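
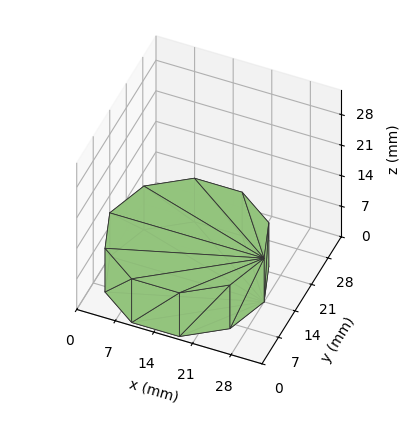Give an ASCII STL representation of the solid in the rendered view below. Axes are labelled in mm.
Reading the render: the shape is a regular 10-sided prism (a cylinder approximated with 10 flat sides), circumscribed radius ≈ 14 mm, height ≈ 10 mm (dimensions read to the nearest mm from the axis ticks). For the STL, each face is triangulated and given an outward normal.

solid part
  facet normal 0.0000 0.0000 -1.0000
    outer loop
      vertex 18.33 27.31 0.00
      vertex 25.33 22.23 0.00
      vertex 28.00 14.00 0.00
    endloop
  endfacet
  facet normal 0.0000 0.0000 -1.0000
    outer loop
      vertex 9.67 27.31 0.00
      vertex 18.33 27.31 0.00
      vertex 28.00 14.00 0.00
    endloop
  endfacet
  facet normal 0.0000 0.0000 -1.0000
    outer loop
      vertex 2.67 22.23 0.00
      vertex 9.67 27.31 0.00
      vertex 28.00 14.00 0.00
    endloop
  endfacet
  facet normal 0.0000 0.0000 -1.0000
    outer loop
      vertex 0.00 14.00 0.00
      vertex 2.67 22.23 0.00
      vertex 28.00 14.00 0.00
    endloop
  endfacet
  facet normal 0.0000 0.0000 -1.0000
    outer loop
      vertex 2.67 5.77 0.00
      vertex 0.00 14.00 0.00
      vertex 28.00 14.00 0.00
    endloop
  endfacet
  facet normal 0.0000 0.0000 -1.0000
    outer loop
      vertex 9.67 0.69 0.00
      vertex 2.67 5.77 0.00
      vertex 28.00 14.00 0.00
    endloop
  endfacet
  facet normal 0.0000 0.0000 -1.0000
    outer loop
      vertex 18.33 0.69 0.00
      vertex 9.67 0.69 0.00
      vertex 28.00 14.00 0.00
    endloop
  endfacet
  facet normal 0.0000 0.0000 -1.0000
    outer loop
      vertex 25.33 5.77 0.00
      vertex 18.33 0.69 0.00
      vertex 28.00 14.00 0.00
    endloop
  endfacet
  facet normal 0.0000 0.0000 1.0000
    outer loop
      vertex 28.00 14.00 10.00
      vertex 25.33 22.23 10.00
      vertex 18.33 27.31 10.00
    endloop
  endfacet
  facet normal 0.0000 0.0000 1.0000
    outer loop
      vertex 28.00 14.00 10.00
      vertex 18.33 27.31 10.00
      vertex 9.67 27.31 10.00
    endloop
  endfacet
  facet normal 0.0000 0.0000 1.0000
    outer loop
      vertex 28.00 14.00 10.00
      vertex 9.67 27.31 10.00
      vertex 2.67 22.23 10.00
    endloop
  endfacet
  facet normal 0.0000 0.0000 1.0000
    outer loop
      vertex 28.00 14.00 10.00
      vertex 2.67 22.23 10.00
      vertex 0.00 14.00 10.00
    endloop
  endfacet
  facet normal 0.0000 0.0000 1.0000
    outer loop
      vertex 28.00 14.00 10.00
      vertex 0.00 14.00 10.00
      vertex 2.67 5.77 10.00
    endloop
  endfacet
  facet normal 0.0000 0.0000 1.0000
    outer loop
      vertex 28.00 14.00 10.00
      vertex 2.67 5.77 10.00
      vertex 9.67 0.69 10.00
    endloop
  endfacet
  facet normal 0.0000 0.0000 1.0000
    outer loop
      vertex 28.00 14.00 10.00
      vertex 9.67 0.69 10.00
      vertex 18.33 0.69 10.00
    endloop
  endfacet
  facet normal 0.0000 0.0000 1.0000
    outer loop
      vertex 28.00 14.00 10.00
      vertex 18.33 0.69 10.00
      vertex 25.33 5.77 10.00
    endloop
  endfacet
  facet normal 0.9512 0.3086 0.0000
    outer loop
      vertex 28.00 14.00 0.00
      vertex 25.33 22.23 0.00
      vertex 25.33 22.23 10.00
    endloop
  endfacet
  facet normal 0.9512 0.3086 0.0000
    outer loop
      vertex 28.00 14.00 0.00
      vertex 25.33 22.23 10.00
      vertex 28.00 14.00 10.00
    endloop
  endfacet
  facet normal 0.5873 0.8093 0.0000
    outer loop
      vertex 25.33 22.23 0.00
      vertex 18.33 27.31 0.00
      vertex 18.33 27.31 10.00
    endloop
  endfacet
  facet normal 0.5873 0.8093 0.0000
    outer loop
      vertex 25.33 22.23 0.00
      vertex 18.33 27.31 10.00
      vertex 25.33 22.23 10.00
    endloop
  endfacet
  facet normal 0.0000 1.0000 0.0000
    outer loop
      vertex 18.33 27.31 0.00
      vertex 9.67 27.31 0.00
      vertex 9.67 27.31 10.00
    endloop
  endfacet
  facet normal 0.0000 1.0000 0.0000
    outer loop
      vertex 18.33 27.31 0.00
      vertex 9.67 27.31 10.00
      vertex 18.33 27.31 10.00
    endloop
  endfacet
  facet normal -0.5873 0.8093 0.0000
    outer loop
      vertex 9.67 27.31 0.00
      vertex 2.67 22.23 0.00
      vertex 2.67 22.23 10.00
    endloop
  endfacet
  facet normal -0.5873 0.8093 0.0000
    outer loop
      vertex 9.67 27.31 0.00
      vertex 2.67 22.23 10.00
      vertex 9.67 27.31 10.00
    endloop
  endfacet
  facet normal -0.9512 0.3086 0.0000
    outer loop
      vertex 2.67 22.23 0.00
      vertex 0.00 14.00 0.00
      vertex 0.00 14.00 10.00
    endloop
  endfacet
  facet normal -0.9512 0.3086 0.0000
    outer loop
      vertex 2.67 22.23 0.00
      vertex 0.00 14.00 10.00
      vertex 2.67 22.23 10.00
    endloop
  endfacet
  facet normal -0.9512 -0.3086 0.0000
    outer loop
      vertex 0.00 14.00 0.00
      vertex 2.67 5.77 0.00
      vertex 2.67 5.77 10.00
    endloop
  endfacet
  facet normal -0.9512 -0.3086 0.0000
    outer loop
      vertex 0.00 14.00 0.00
      vertex 2.67 5.77 10.00
      vertex 0.00 14.00 10.00
    endloop
  endfacet
  facet normal -0.5873 -0.8093 0.0000
    outer loop
      vertex 2.67 5.77 0.00
      vertex 9.67 0.69 0.00
      vertex 9.67 0.69 10.00
    endloop
  endfacet
  facet normal -0.5873 -0.8093 0.0000
    outer loop
      vertex 2.67 5.77 0.00
      vertex 9.67 0.69 10.00
      vertex 2.67 5.77 10.00
    endloop
  endfacet
  facet normal 0.0000 -1.0000 0.0000
    outer loop
      vertex 9.67 0.69 0.00
      vertex 18.33 0.69 0.00
      vertex 18.33 0.69 10.00
    endloop
  endfacet
  facet normal 0.0000 -1.0000 0.0000
    outer loop
      vertex 9.67 0.69 0.00
      vertex 18.33 0.69 10.00
      vertex 9.67 0.69 10.00
    endloop
  endfacet
  facet normal 0.5873 -0.8093 0.0000
    outer loop
      vertex 18.33 0.69 0.00
      vertex 25.33 5.77 0.00
      vertex 25.33 5.77 10.00
    endloop
  endfacet
  facet normal 0.5873 -0.8093 0.0000
    outer loop
      vertex 18.33 0.69 0.00
      vertex 25.33 5.77 10.00
      vertex 18.33 0.69 10.00
    endloop
  endfacet
  facet normal 0.9512 -0.3086 0.0000
    outer loop
      vertex 25.33 5.77 0.00
      vertex 28.00 14.00 0.00
      vertex 28.00 14.00 10.00
    endloop
  endfacet
  facet normal 0.9512 -0.3086 0.0000
    outer loop
      vertex 25.33 5.77 0.00
      vertex 28.00 14.00 10.00
      vertex 25.33 5.77 10.00
    endloop
  endfacet
endsolid part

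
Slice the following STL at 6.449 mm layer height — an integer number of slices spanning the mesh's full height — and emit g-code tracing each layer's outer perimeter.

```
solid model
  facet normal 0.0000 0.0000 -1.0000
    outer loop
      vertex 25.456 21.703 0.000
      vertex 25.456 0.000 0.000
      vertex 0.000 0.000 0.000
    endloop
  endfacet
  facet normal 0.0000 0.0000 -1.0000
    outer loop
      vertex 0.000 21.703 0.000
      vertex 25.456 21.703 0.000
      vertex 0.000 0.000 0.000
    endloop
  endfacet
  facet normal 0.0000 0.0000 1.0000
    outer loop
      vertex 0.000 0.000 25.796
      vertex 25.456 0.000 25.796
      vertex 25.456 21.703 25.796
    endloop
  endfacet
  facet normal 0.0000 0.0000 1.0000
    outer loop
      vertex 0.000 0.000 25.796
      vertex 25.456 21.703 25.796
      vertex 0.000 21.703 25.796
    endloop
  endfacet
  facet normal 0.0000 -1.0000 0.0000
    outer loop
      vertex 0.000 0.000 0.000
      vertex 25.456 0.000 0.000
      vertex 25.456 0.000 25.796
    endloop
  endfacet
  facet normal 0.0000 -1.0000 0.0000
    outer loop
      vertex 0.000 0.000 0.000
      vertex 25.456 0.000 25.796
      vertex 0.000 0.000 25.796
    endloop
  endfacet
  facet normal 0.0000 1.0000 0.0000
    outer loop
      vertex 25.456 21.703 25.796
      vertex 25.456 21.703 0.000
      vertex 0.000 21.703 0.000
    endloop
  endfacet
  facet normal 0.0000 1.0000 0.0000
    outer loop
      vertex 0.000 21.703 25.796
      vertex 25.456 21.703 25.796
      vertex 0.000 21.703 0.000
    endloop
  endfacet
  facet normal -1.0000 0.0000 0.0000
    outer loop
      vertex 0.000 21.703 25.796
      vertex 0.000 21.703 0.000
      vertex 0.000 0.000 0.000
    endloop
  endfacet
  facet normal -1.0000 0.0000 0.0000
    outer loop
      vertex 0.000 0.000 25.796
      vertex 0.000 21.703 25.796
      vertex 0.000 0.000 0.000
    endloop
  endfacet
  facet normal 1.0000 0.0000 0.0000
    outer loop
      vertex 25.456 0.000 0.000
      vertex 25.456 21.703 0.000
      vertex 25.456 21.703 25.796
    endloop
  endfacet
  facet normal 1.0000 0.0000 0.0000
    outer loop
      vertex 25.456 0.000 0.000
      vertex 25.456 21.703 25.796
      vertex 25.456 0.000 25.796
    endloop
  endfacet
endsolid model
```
; perimeter-only toolpath
G21 ; units = mm
G90 ; absolute positioning
G28 ; home
; layer 1
G0 Z6.449
G0 X0.000 Y0.000
G1 X25.456 Y0.000
G1 X25.456 Y21.703
G1 X0.000 Y21.703
G1 X0.000 Y0.000
; layer 2
G0 Z12.898
G0 X0.000 Y0.000
G1 X25.456 Y0.000
G1 X25.456 Y21.703
G1 X0.000 Y21.703
G1 X0.000 Y0.000
; layer 3
G0 Z19.347
G0 X0.000 Y0.000
G1 X25.456 Y0.000
G1 X25.456 Y21.703
G1 X0.000 Y21.703
G1 X0.000 Y0.000
; layer 4
G0 Z25.796
G0 X0.000 Y0.000
G1 X25.456 Y0.000
G1 X25.456 Y21.703
G1 X0.000 Y21.703
G1 X0.000 Y0.000
M2 ; end

The solid is a rectangular box, roughly 25.5 × 21.7 mm footprint and 25.8 mm tall. Slicing at Δz = 6.449 mm — 4 equal slices spanning the solid's height, so layer i sits at z = i·h/4 — gives 4 non-empty perimeters. Each is a 4-segment closed polygon; G0 lifts to the layer z and rapids to the start vertex, then G1 traces the edges.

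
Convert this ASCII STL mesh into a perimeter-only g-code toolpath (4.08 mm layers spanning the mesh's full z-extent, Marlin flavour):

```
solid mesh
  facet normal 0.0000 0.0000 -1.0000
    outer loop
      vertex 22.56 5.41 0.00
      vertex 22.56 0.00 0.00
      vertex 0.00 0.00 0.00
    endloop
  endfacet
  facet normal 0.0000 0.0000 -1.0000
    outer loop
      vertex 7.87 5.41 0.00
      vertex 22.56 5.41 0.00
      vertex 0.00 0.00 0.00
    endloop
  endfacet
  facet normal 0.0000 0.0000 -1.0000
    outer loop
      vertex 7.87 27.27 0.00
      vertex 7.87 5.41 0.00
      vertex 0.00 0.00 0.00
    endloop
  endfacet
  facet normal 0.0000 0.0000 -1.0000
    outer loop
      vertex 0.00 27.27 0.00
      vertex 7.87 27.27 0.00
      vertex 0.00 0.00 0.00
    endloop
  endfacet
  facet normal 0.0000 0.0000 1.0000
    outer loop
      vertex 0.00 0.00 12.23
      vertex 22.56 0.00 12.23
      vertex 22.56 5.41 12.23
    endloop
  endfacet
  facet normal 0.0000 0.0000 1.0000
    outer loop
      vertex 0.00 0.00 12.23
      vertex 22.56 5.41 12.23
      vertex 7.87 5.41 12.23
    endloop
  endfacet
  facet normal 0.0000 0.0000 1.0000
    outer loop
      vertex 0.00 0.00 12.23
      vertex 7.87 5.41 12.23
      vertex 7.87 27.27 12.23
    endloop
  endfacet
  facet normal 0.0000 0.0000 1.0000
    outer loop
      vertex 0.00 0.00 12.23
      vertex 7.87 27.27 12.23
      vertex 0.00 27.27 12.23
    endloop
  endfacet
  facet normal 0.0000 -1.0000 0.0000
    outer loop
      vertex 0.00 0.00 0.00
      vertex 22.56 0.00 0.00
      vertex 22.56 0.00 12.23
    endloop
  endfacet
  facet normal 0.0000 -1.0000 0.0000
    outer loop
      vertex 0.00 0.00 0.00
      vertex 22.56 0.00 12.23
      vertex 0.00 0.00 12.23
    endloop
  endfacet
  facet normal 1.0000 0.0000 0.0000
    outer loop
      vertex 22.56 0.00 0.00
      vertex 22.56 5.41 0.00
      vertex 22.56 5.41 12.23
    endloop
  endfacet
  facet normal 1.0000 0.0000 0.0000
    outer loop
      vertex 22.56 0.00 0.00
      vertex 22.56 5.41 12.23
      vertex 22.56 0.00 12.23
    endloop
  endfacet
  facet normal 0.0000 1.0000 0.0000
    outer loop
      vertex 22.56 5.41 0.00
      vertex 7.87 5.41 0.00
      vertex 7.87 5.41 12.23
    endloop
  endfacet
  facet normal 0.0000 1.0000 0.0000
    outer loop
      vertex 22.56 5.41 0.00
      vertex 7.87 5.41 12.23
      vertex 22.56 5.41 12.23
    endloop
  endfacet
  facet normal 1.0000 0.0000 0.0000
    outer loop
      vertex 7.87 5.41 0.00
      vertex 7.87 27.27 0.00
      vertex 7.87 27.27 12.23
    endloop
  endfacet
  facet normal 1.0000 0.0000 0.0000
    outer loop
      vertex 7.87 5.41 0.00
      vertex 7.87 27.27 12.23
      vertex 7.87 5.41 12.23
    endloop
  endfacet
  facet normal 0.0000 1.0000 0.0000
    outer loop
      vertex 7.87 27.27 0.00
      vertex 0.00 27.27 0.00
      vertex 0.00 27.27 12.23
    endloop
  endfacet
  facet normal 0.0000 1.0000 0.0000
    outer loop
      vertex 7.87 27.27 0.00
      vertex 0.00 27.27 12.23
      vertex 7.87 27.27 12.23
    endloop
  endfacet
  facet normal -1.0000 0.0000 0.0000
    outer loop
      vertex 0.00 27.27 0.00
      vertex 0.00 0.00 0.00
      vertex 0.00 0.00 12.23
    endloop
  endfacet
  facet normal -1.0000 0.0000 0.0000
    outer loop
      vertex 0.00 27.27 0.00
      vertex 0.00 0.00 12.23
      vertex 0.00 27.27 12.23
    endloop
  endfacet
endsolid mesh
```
; perimeter-only toolpath
G21 ; units = mm
G90 ; absolute positioning
G28 ; home
; layer 1
G0 Z4.08
G0 X0.00 Y0.00
G1 X22.56 Y0.00
G1 X22.56 Y5.41
G1 X7.87 Y5.41
G1 X7.87 Y27.27
G1 X0.00 Y27.27
G1 X0.00 Y0.00
; layer 2
G0 Z8.15
G0 X0.00 Y0.00
G1 X22.56 Y0.00
G1 X22.56 Y5.41
G1 X7.87 Y5.41
G1 X7.87 Y27.27
G1 X0.00 Y27.27
G1 X0.00 Y0.00
; layer 3
G0 Z12.23
G0 X0.00 Y0.00
G1 X22.56 Y0.00
G1 X22.56 Y5.41
G1 X7.87 Y5.41
G1 X7.87 Y27.27
G1 X0.00 Y27.27
G1 X0.00 Y0.00
M2 ; end

The solid is an L-shaped prism: outer 22.6 × 27.3 mm, arm thicknesses ≈ 5.41 mm (horizontal) and 7.87 mm (vertical), extruded 12.2 mm in z. Slicing at Δz = 4.08 mm — 3 equal slices spanning the solid's height, so layer i sits at z = i·h/3 — gives 3 non-empty perimeters. Each is a 6-segment closed polygon; G0 lifts to the layer z and rapids to the start vertex, then G1 traces the edges.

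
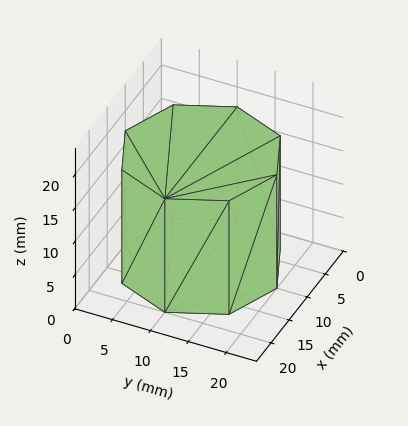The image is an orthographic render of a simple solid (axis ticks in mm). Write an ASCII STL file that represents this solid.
Reading the render: the shape is a regular 8-sided prism (a cylinder approximated with 8 flat sides), circumscribed radius ≈ 10 mm, height ≈ 17 mm (dimensions read to the nearest mm from the axis ticks). For the STL, each face is triangulated and given an outward normal.

solid part
  facet normal 0.0000 0.0000 -1.0000
    outer loop
      vertex 10.000 20.000 0.000
      vertex 17.071 17.071 0.000
      vertex 20.000 10.000 0.000
    endloop
  endfacet
  facet normal 0.0000 0.0000 -1.0000
    outer loop
      vertex 2.929 17.071 0.000
      vertex 10.000 20.000 0.000
      vertex 20.000 10.000 0.000
    endloop
  endfacet
  facet normal 0.0000 0.0000 -1.0000
    outer loop
      vertex 0.000 10.000 0.000
      vertex 2.929 17.071 0.000
      vertex 20.000 10.000 0.000
    endloop
  endfacet
  facet normal 0.0000 0.0000 -1.0000
    outer loop
      vertex 2.929 2.929 0.000
      vertex 0.000 10.000 0.000
      vertex 20.000 10.000 0.000
    endloop
  endfacet
  facet normal 0.0000 0.0000 -1.0000
    outer loop
      vertex 10.000 0.000 0.000
      vertex 2.929 2.929 0.000
      vertex 20.000 10.000 0.000
    endloop
  endfacet
  facet normal 0.0000 0.0000 -1.0000
    outer loop
      vertex 17.071 2.929 0.000
      vertex 10.000 0.000 0.000
      vertex 20.000 10.000 0.000
    endloop
  endfacet
  facet normal 0.0000 0.0000 1.0000
    outer loop
      vertex 20.000 10.000 17.000
      vertex 17.071 17.071 17.000
      vertex 10.000 20.000 17.000
    endloop
  endfacet
  facet normal 0.0000 0.0000 1.0000
    outer loop
      vertex 20.000 10.000 17.000
      vertex 10.000 20.000 17.000
      vertex 2.929 17.071 17.000
    endloop
  endfacet
  facet normal 0.0000 0.0000 1.0000
    outer loop
      vertex 20.000 10.000 17.000
      vertex 2.929 17.071 17.000
      vertex 0.000 10.000 17.000
    endloop
  endfacet
  facet normal 0.0000 0.0000 1.0000
    outer loop
      vertex 20.000 10.000 17.000
      vertex 0.000 10.000 17.000
      vertex 2.929 2.929 17.000
    endloop
  endfacet
  facet normal 0.0000 0.0000 1.0000
    outer loop
      vertex 20.000 10.000 17.000
      vertex 2.929 2.929 17.000
      vertex 10.000 0.000 17.000
    endloop
  endfacet
  facet normal 0.0000 0.0000 1.0000
    outer loop
      vertex 20.000 10.000 17.000
      vertex 10.000 0.000 17.000
      vertex 17.071 2.929 17.000
    endloop
  endfacet
  facet normal 0.9239 0.3827 0.0000
    outer loop
      vertex 20.000 10.000 0.000
      vertex 17.071 17.071 0.000
      vertex 17.071 17.071 17.000
    endloop
  endfacet
  facet normal 0.9239 0.3827 0.0000
    outer loop
      vertex 20.000 10.000 0.000
      vertex 17.071 17.071 17.000
      vertex 20.000 10.000 17.000
    endloop
  endfacet
  facet normal 0.3827 0.9239 0.0000
    outer loop
      vertex 17.071 17.071 0.000
      vertex 10.000 20.000 0.000
      vertex 10.000 20.000 17.000
    endloop
  endfacet
  facet normal 0.3827 0.9239 0.0000
    outer loop
      vertex 17.071 17.071 0.000
      vertex 10.000 20.000 17.000
      vertex 17.071 17.071 17.000
    endloop
  endfacet
  facet normal -0.3827 0.9239 0.0000
    outer loop
      vertex 10.000 20.000 0.000
      vertex 2.929 17.071 0.000
      vertex 2.929 17.071 17.000
    endloop
  endfacet
  facet normal -0.3827 0.9239 0.0000
    outer loop
      vertex 10.000 20.000 0.000
      vertex 2.929 17.071 17.000
      vertex 10.000 20.000 17.000
    endloop
  endfacet
  facet normal -0.9239 0.3827 0.0000
    outer loop
      vertex 2.929 17.071 0.000
      vertex 0.000 10.000 0.000
      vertex 0.000 10.000 17.000
    endloop
  endfacet
  facet normal -0.9239 0.3827 0.0000
    outer loop
      vertex 2.929 17.071 0.000
      vertex 0.000 10.000 17.000
      vertex 2.929 17.071 17.000
    endloop
  endfacet
  facet normal -0.9239 -0.3827 0.0000
    outer loop
      vertex 0.000 10.000 0.000
      vertex 2.929 2.929 0.000
      vertex 2.929 2.929 17.000
    endloop
  endfacet
  facet normal -0.9239 -0.3827 0.0000
    outer loop
      vertex 0.000 10.000 0.000
      vertex 2.929 2.929 17.000
      vertex 0.000 10.000 17.000
    endloop
  endfacet
  facet normal -0.3827 -0.9239 0.0000
    outer loop
      vertex 2.929 2.929 0.000
      vertex 10.000 0.000 0.000
      vertex 10.000 0.000 17.000
    endloop
  endfacet
  facet normal -0.3827 -0.9239 0.0000
    outer loop
      vertex 2.929 2.929 0.000
      vertex 10.000 0.000 17.000
      vertex 2.929 2.929 17.000
    endloop
  endfacet
  facet normal 0.3827 -0.9239 0.0000
    outer loop
      vertex 10.000 0.000 0.000
      vertex 17.071 2.929 0.000
      vertex 17.071 2.929 17.000
    endloop
  endfacet
  facet normal 0.3827 -0.9239 0.0000
    outer loop
      vertex 10.000 0.000 0.000
      vertex 17.071 2.929 17.000
      vertex 10.000 0.000 17.000
    endloop
  endfacet
  facet normal 0.9239 -0.3827 0.0000
    outer loop
      vertex 17.071 2.929 0.000
      vertex 20.000 10.000 0.000
      vertex 20.000 10.000 17.000
    endloop
  endfacet
  facet normal 0.9239 -0.3827 0.0000
    outer loop
      vertex 17.071 2.929 0.000
      vertex 20.000 10.000 17.000
      vertex 17.071 2.929 17.000
    endloop
  endfacet
endsolid part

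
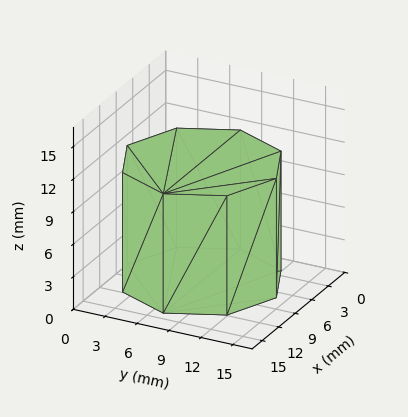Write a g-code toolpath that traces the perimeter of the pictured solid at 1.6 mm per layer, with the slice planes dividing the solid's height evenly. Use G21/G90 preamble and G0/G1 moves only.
Reading the render: the shape is a regular 8-sided prism (a cylinder approximated with 8 flat sides), circumscribed radius ≈ 7 mm, height ≈ 11 mm (dimensions read to the nearest mm from the axis ticks). For the g-code, the solid's height is divided into equal slices at the stated Δz and each level perimeter traced with G1 moves after a G0 lift.

; perimeter-only toolpath
G21 ; units = mm
G90 ; absolute positioning
G28 ; home
; layer 1
G0 Z1.6
G0 X14.0 Y7.0
G1 X11.9 Y11.9
G1 X7.0 Y14.0
G1 X2.1 Y11.9
G1 X0.0 Y7.0
G1 X2.1 Y2.1
G1 X7.0 Y0.0
G1 X11.9 Y2.1
G1 X14.0 Y7.0
; layer 2
G0 Z3.1
G0 X14.0 Y7.0
G1 X11.9 Y11.9
G1 X7.0 Y14.0
G1 X2.1 Y11.9
G1 X0.0 Y7.0
G1 X2.1 Y2.1
G1 X7.0 Y0.0
G1 X11.9 Y2.1
G1 X14.0 Y7.0
; layer 3
G0 Z4.7
G0 X14.0 Y7.0
G1 X11.9 Y11.9
G1 X7.0 Y14.0
G1 X2.1 Y11.9
G1 X0.0 Y7.0
G1 X2.1 Y2.1
G1 X7.0 Y0.0
G1 X11.9 Y2.1
G1 X14.0 Y7.0
; layer 4
G0 Z6.3
G0 X14.0 Y7.0
G1 X11.9 Y11.9
G1 X7.0 Y14.0
G1 X2.1 Y11.9
G1 X0.0 Y7.0
G1 X2.1 Y2.1
G1 X7.0 Y0.0
G1 X11.9 Y2.1
G1 X14.0 Y7.0
; layer 5
G0 Z7.9
G0 X14.0 Y7.0
G1 X11.9 Y11.9
G1 X7.0 Y14.0
G1 X2.1 Y11.9
G1 X0.0 Y7.0
G1 X2.1 Y2.1
G1 X7.0 Y0.0
G1 X11.9 Y2.1
G1 X14.0 Y7.0
; layer 6
G0 Z9.4
G0 X14.0 Y7.0
G1 X11.9 Y11.9
G1 X7.0 Y14.0
G1 X2.1 Y11.9
G1 X0.0 Y7.0
G1 X2.1 Y2.1
G1 X7.0 Y0.0
G1 X11.9 Y2.1
G1 X14.0 Y7.0
; layer 7
G0 Z11.0
G0 X14.0 Y7.0
G1 X11.9 Y11.9
G1 X7.0 Y14.0
G1 X2.1 Y11.9
G1 X0.0 Y7.0
G1 X2.1 Y2.1
G1 X7.0 Y0.0
G1 X11.9 Y2.1
G1 X14.0 Y7.0
M2 ; end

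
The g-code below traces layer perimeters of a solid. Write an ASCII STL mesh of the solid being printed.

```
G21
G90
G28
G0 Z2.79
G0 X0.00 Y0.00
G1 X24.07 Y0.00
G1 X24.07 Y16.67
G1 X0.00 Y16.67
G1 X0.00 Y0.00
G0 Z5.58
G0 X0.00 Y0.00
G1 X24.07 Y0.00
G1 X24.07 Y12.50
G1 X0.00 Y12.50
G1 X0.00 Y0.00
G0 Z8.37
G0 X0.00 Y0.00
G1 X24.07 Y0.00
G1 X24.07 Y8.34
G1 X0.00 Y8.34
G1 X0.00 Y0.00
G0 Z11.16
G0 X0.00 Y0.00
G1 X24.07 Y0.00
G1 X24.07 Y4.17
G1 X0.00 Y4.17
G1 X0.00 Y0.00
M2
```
solid part
  facet normal 0.0000 0.0000 -1.0000
    outer loop
      vertex 24.07 20.84 0.00
      vertex 24.07 0.00 0.00
      vertex 0.00 0.00 0.00
    endloop
  endfacet
  facet normal 0.0000 0.0000 -1.0000
    outer loop
      vertex 0.00 20.84 0.00
      vertex 24.07 20.84 0.00
      vertex 0.00 0.00 0.00
    endloop
  endfacet
  facet normal 0.0000 -1.0000 0.0000
    outer loop
      vertex 0.00 0.00 0.00
      vertex 24.07 0.00 0.00
      vertex 24.07 0.00 13.95
    endloop
  endfacet
  facet normal 0.0000 -1.0000 0.0000
    outer loop
      vertex 0.00 0.00 0.00
      vertex 24.07 0.00 13.95
      vertex 0.00 0.00 13.95
    endloop
  endfacet
  facet normal 0.0000 0.5563 0.8310
    outer loop
      vertex 0.00 0.00 13.95
      vertex 24.07 0.00 13.95
      vertex 24.07 20.84 0.00
    endloop
  endfacet
  facet normal 0.0000 0.5563 0.8310
    outer loop
      vertex 0.00 0.00 13.95
      vertex 24.07 20.84 0.00
      vertex 0.00 20.84 0.00
    endloop
  endfacet
  facet normal -1.0000 0.0000 0.0000
    outer loop
      vertex 0.00 0.00 13.95
      vertex 0.00 20.84 0.00
      vertex 0.00 0.00 0.00
    endloop
  endfacet
  facet normal 1.0000 0.0000 0.0000
    outer loop
      vertex 24.07 0.00 0.00
      vertex 24.07 20.84 0.00
      vertex 24.07 0.00 13.95
    endloop
  endfacet
endsolid part

The G0 Z moves step by Δz≈2.79 mm. The G1 loops shrink linearly with z, so the solid tapers from its base footprint up to z≈13.9. Closing with a flat bottom cap and the tapered top and triangulating gives 8 facets — a wedge (ramp): 24.1 × 20.8 mm base, rising to 13.9 mm along the y=0 edge and sloping linearly to z=0 at y=20.8.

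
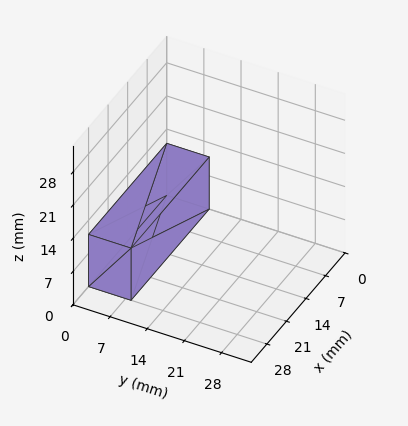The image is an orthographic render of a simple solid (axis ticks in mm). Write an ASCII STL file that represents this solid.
Reading the render: the shape is a rectangular box, roughly 28 × 8 mm footprint and 11 mm tall (dimensions read to the nearest mm from the axis ticks). For the STL, each face is triangulated and given an outward normal.

solid part
  facet normal 0.0000 0.0000 -1.0000
    outer loop
      vertex 28.00 8.00 0.00
      vertex 28.00 0.00 0.00
      vertex 0.00 0.00 0.00
    endloop
  endfacet
  facet normal 0.0000 0.0000 -1.0000
    outer loop
      vertex 0.00 8.00 0.00
      vertex 28.00 8.00 0.00
      vertex 0.00 0.00 0.00
    endloop
  endfacet
  facet normal 0.0000 0.0000 1.0000
    outer loop
      vertex 0.00 0.00 11.00
      vertex 28.00 0.00 11.00
      vertex 28.00 8.00 11.00
    endloop
  endfacet
  facet normal 0.0000 0.0000 1.0000
    outer loop
      vertex 0.00 0.00 11.00
      vertex 28.00 8.00 11.00
      vertex 0.00 8.00 11.00
    endloop
  endfacet
  facet normal 0.0000 -1.0000 0.0000
    outer loop
      vertex 0.00 0.00 0.00
      vertex 28.00 0.00 0.00
      vertex 28.00 0.00 11.00
    endloop
  endfacet
  facet normal 0.0000 -1.0000 0.0000
    outer loop
      vertex 0.00 0.00 0.00
      vertex 28.00 0.00 11.00
      vertex 0.00 0.00 11.00
    endloop
  endfacet
  facet normal 0.0000 1.0000 0.0000
    outer loop
      vertex 28.00 8.00 11.00
      vertex 28.00 8.00 0.00
      vertex 0.00 8.00 0.00
    endloop
  endfacet
  facet normal 0.0000 1.0000 0.0000
    outer loop
      vertex 0.00 8.00 11.00
      vertex 28.00 8.00 11.00
      vertex 0.00 8.00 0.00
    endloop
  endfacet
  facet normal -1.0000 0.0000 0.0000
    outer loop
      vertex 0.00 8.00 11.00
      vertex 0.00 8.00 0.00
      vertex 0.00 0.00 0.00
    endloop
  endfacet
  facet normal -1.0000 0.0000 0.0000
    outer loop
      vertex 0.00 0.00 11.00
      vertex 0.00 8.00 11.00
      vertex 0.00 0.00 0.00
    endloop
  endfacet
  facet normal 1.0000 0.0000 0.0000
    outer loop
      vertex 28.00 0.00 0.00
      vertex 28.00 8.00 0.00
      vertex 28.00 8.00 11.00
    endloop
  endfacet
  facet normal 1.0000 0.0000 0.0000
    outer loop
      vertex 28.00 0.00 0.00
      vertex 28.00 8.00 11.00
      vertex 28.00 0.00 11.00
    endloop
  endfacet
endsolid part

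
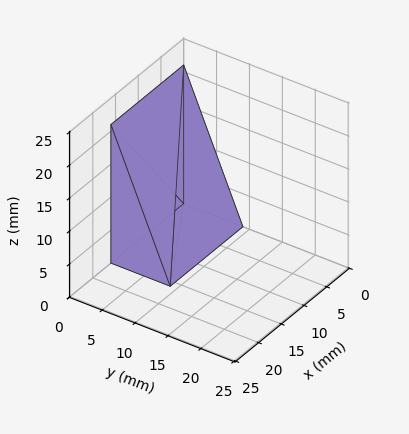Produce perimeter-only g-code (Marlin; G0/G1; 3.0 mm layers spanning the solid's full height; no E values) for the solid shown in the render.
Reading the render: the shape is a wedge (ramp): 16 × 9 mm base, rising to 21 mm along the y=0 edge and sloping linearly to z=0 at y=9 (dimensions read to the nearest mm from the axis ticks). For the g-code, the solid's height is divided into equal slices at the stated Δz and each level perimeter traced with G1 moves after a G0 lift.

; perimeter-only toolpath
G21 ; units = mm
G90 ; absolute positioning
G28 ; home
; layer 1
G0 Z3.0
G0 X0.0 Y0.0
G1 X16.0 Y0.0
G1 X16.0 Y7.7
G1 X0.0 Y7.7
G1 X0.0 Y0.0
; layer 2
G0 Z6.0
G0 X0.0 Y0.0
G1 X16.0 Y0.0
G1 X16.0 Y6.4
G1 X0.0 Y6.4
G1 X0.0 Y0.0
; layer 3
G0 Z9.0
G0 X0.0 Y0.0
G1 X16.0 Y0.0
G1 X16.0 Y5.1
G1 X0.0 Y5.1
G1 X0.0 Y0.0
; layer 4
G0 Z12.0
G0 X0.0 Y0.0
G1 X16.0 Y0.0
G1 X16.0 Y3.9
G1 X0.0 Y3.9
G1 X0.0 Y0.0
; layer 5
G0 Z15.0
G0 X0.0 Y0.0
G1 X16.0 Y0.0
G1 X16.0 Y2.6
G1 X0.0 Y2.6
G1 X0.0 Y0.0
; layer 6
G0 Z18.0
G0 X0.0 Y0.0
G1 X16.0 Y0.0
G1 X16.0 Y1.3
G1 X0.0 Y1.3
G1 X0.0 Y0.0
M2 ; end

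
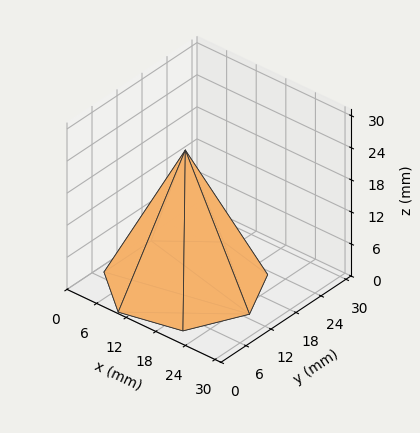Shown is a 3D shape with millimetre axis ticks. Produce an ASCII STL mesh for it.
Reading the render: the shape is a regular 7-sided pyramid, base circumscribed radius ≈ 13 mm, apex at z ≈ 25 mm (dimensions read to the nearest mm from the axis ticks). For the STL, each face is triangulated and given an outward normal.

solid part
  facet normal 0.0000 0.0000 -1.0000
    outer loop
      vertex 10.107 25.674 0.000
      vertex 21.105 23.164 0.000
      vertex 26.000 13.000 0.000
    endloop
  endfacet
  facet normal 0.0000 0.0000 -1.0000
    outer loop
      vertex 1.287 18.640 0.000
      vertex 10.107 25.674 0.000
      vertex 26.000 13.000 0.000
    endloop
  endfacet
  facet normal 0.0000 0.0000 -1.0000
    outer loop
      vertex 1.287 7.360 0.000
      vertex 1.287 18.640 0.000
      vertex 26.000 13.000 0.000
    endloop
  endfacet
  facet normal 0.0000 0.0000 -1.0000
    outer loop
      vertex 10.107 0.326 0.000
      vertex 1.287 7.360 0.000
      vertex 26.000 13.000 0.000
    endloop
  endfacet
  facet normal 0.0000 0.0000 -1.0000
    outer loop
      vertex 21.105 2.836 0.000
      vertex 10.107 0.326 0.000
      vertex 26.000 13.000 0.000
    endloop
  endfacet
  facet normal 0.8159 0.3929 0.4242
    outer loop
      vertex 26.000 13.000 0.000
      vertex 21.105 23.164 0.000
      vertex 13.000 13.000 25.000
    endloop
  endfacet
  facet normal 0.2015 0.8828 0.4243
    outer loop
      vertex 21.105 23.164 0.000
      vertex 10.107 25.674 0.000
      vertex 13.000 13.000 25.000
    endloop
  endfacet
  facet normal -0.5646 0.7080 0.4243
    outer loop
      vertex 10.107 25.674 0.000
      vertex 1.287 18.640 0.000
      vertex 13.000 13.000 25.000
    endloop
  endfacet
  facet normal -0.9055 0.0000 0.4243
    outer loop
      vertex 1.287 18.640 0.000
      vertex 1.287 7.360 0.000
      vertex 13.000 13.000 25.000
    endloop
  endfacet
  facet normal -0.5646 -0.7080 0.4243
    outer loop
      vertex 1.287 7.360 0.000
      vertex 10.107 0.326 0.000
      vertex 13.000 13.000 25.000
    endloop
  endfacet
  facet normal 0.2015 -0.8828 0.4243
    outer loop
      vertex 10.107 0.326 0.000
      vertex 21.105 2.836 0.000
      vertex 13.000 13.000 25.000
    endloop
  endfacet
  facet normal 0.8159 -0.3929 0.4242
    outer loop
      vertex 21.105 2.836 0.000
      vertex 26.000 13.000 0.000
      vertex 13.000 13.000 25.000
    endloop
  endfacet
endsolid part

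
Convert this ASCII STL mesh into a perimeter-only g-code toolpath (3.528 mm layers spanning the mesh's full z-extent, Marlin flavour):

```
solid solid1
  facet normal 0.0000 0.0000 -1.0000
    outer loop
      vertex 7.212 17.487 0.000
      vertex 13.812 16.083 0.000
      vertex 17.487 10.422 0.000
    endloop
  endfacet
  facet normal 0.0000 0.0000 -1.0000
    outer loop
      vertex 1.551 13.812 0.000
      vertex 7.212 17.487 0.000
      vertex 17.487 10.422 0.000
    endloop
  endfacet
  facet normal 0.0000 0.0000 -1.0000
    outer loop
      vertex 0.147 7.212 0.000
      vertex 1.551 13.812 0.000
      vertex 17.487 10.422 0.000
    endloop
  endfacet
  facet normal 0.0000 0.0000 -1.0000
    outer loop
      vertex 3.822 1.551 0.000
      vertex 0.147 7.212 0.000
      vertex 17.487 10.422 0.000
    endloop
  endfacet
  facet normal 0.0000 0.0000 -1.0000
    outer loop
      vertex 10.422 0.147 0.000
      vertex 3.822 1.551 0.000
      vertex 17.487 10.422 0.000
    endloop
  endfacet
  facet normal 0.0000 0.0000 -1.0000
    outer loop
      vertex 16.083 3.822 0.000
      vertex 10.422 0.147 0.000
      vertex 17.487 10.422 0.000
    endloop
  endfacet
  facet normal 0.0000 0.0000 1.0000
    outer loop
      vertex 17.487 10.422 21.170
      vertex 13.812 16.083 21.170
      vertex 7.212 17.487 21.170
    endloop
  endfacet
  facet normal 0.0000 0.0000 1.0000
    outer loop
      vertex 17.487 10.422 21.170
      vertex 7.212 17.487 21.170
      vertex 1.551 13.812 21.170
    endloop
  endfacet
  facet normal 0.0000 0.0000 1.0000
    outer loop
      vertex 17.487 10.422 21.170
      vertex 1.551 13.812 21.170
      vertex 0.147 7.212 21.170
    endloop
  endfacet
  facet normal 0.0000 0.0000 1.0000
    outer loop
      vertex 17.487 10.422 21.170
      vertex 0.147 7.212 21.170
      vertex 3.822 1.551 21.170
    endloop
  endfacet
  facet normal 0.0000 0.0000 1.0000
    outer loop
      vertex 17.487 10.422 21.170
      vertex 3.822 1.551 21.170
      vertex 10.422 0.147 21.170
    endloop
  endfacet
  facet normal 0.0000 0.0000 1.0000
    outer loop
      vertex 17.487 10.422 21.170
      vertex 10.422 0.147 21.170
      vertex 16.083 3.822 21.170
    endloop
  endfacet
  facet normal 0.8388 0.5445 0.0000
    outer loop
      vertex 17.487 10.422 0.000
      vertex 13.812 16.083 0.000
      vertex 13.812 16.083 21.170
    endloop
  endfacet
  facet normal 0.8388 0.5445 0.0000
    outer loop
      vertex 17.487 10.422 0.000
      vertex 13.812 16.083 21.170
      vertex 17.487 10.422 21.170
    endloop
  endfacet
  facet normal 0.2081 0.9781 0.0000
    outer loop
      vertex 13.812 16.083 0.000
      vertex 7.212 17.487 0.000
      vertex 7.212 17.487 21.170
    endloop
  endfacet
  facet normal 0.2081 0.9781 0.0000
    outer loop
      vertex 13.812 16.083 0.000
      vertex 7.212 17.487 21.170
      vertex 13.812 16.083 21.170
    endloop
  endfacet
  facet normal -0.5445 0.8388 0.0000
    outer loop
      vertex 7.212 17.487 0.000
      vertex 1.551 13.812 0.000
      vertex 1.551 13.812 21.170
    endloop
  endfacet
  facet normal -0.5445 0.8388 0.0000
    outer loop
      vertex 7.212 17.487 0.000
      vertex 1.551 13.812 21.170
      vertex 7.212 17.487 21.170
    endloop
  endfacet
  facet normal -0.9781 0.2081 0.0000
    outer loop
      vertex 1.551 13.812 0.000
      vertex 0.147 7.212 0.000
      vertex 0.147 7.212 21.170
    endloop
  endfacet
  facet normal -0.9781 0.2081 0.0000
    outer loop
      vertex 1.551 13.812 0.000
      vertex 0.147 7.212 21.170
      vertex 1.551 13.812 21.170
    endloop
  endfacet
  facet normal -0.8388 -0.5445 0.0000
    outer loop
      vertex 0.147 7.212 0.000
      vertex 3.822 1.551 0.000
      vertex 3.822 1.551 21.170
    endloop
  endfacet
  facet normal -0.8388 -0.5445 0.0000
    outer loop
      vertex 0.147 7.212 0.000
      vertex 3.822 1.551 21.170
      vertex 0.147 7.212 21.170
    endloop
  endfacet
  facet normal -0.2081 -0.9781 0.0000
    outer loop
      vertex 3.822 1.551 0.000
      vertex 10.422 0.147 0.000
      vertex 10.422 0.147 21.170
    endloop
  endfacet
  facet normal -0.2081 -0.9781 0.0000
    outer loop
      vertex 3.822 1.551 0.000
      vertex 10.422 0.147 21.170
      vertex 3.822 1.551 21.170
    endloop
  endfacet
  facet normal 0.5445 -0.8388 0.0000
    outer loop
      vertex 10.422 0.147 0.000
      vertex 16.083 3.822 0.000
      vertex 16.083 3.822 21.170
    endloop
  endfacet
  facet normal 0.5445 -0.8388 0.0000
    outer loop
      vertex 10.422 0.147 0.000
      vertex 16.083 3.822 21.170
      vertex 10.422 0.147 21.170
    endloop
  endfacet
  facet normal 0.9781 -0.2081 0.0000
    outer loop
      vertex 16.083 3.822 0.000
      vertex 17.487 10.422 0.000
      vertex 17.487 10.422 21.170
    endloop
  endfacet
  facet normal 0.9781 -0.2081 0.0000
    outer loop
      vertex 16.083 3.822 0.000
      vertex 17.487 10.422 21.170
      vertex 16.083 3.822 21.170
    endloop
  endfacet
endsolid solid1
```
; perimeter-only toolpath
G21 ; units = mm
G90 ; absolute positioning
G28 ; home
; layer 1
G0 Z3.528
G0 X17.487 Y10.422
G1 X13.812 Y16.083
G1 X7.212 Y17.487
G1 X1.551 Y13.812
G1 X0.147 Y7.212
G1 X3.822 Y1.551
G1 X10.422 Y0.147
G1 X16.083 Y3.822
G1 X17.487 Y10.422
; layer 2
G0 Z7.057
G0 X17.487 Y10.422
G1 X13.812 Y16.083
G1 X7.212 Y17.487
G1 X1.551 Y13.812
G1 X0.147 Y7.212
G1 X3.822 Y1.551
G1 X10.422 Y0.147
G1 X16.083 Y3.822
G1 X17.487 Y10.422
; layer 3
G0 Z10.585
G0 X17.487 Y10.422
G1 X13.812 Y16.083
G1 X7.212 Y17.487
G1 X1.551 Y13.812
G1 X0.147 Y7.212
G1 X3.822 Y1.551
G1 X10.422 Y0.147
G1 X16.083 Y3.822
G1 X17.487 Y10.422
; layer 4
G0 Z14.113
G0 X17.487 Y10.422
G1 X13.812 Y16.083
G1 X7.212 Y17.487
G1 X1.551 Y13.812
G1 X0.147 Y7.212
G1 X3.822 Y1.551
G1 X10.422 Y0.147
G1 X16.083 Y3.822
G1 X17.487 Y10.422
; layer 5
G0 Z17.642
G0 X17.487 Y10.422
G1 X13.812 Y16.083
G1 X7.212 Y17.487
G1 X1.551 Y13.812
G1 X0.147 Y7.212
G1 X3.822 Y1.551
G1 X10.422 Y0.147
G1 X16.083 Y3.822
G1 X17.487 Y10.422
; layer 6
G0 Z21.170
G0 X17.487 Y10.422
G1 X13.812 Y16.083
G1 X7.212 Y17.487
G1 X1.551 Y13.812
G1 X0.147 Y7.212
G1 X3.822 Y1.551
G1 X10.422 Y0.147
G1 X16.083 Y3.822
G1 X17.487 Y10.422
M2 ; end

The solid is a regular 8-sided prism (a cylinder approximated with 8 flat sides), circumscribed radius ≈ 8.82 mm, height ≈ 21.2 mm. Slicing at Δz = 3.528 mm — 6 equal slices spanning the solid's height, so layer i sits at z = i·h/6 — gives 6 non-empty perimeters. Each is a 8-segment closed polygon; G0 lifts to the layer z and rapids to the start vertex, then G1 traces the edges.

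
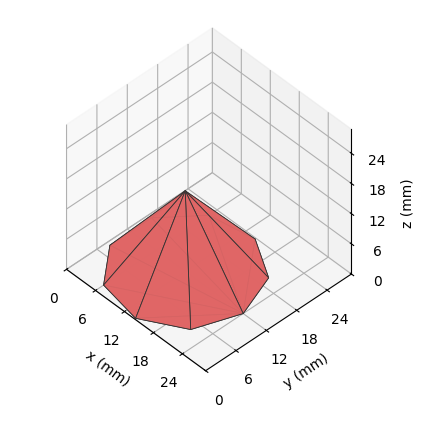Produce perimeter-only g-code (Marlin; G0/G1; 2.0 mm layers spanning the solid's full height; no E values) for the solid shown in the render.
Reading the render: the shape is a regular 9-sided pyramid, base circumscribed radius ≈ 12 mm, apex at z ≈ 16 mm (dimensions read to the nearest mm from the axis ticks). For the g-code, the solid's height is divided into equal slices at the stated Δz and each level perimeter traced with G1 moves after a G0 lift.

; perimeter-only toolpath
G21 ; units = mm
G90 ; absolute positioning
G28 ; home
; layer 1
G0 Z2.0
G0 X22.5 Y12.0
G1 X20.1 Y18.7
G1 X13.8 Y22.3
G1 X6.8 Y21.1
G1 X2.1 Y15.6
G1 X2.1 Y8.4
G1 X6.8 Y2.9
G1 X13.8 Y1.7
G1 X20.1 Y5.3
G1 X22.5 Y12.0
; layer 2
G0 Z4.0
G0 X21.0 Y12.0
G1 X18.9 Y17.8
G1 X13.6 Y20.9
G1 X7.5 Y19.8
G1 X3.5 Y15.1
G1 X3.5 Y8.9
G1 X7.5 Y4.2
G1 X13.6 Y3.1
G1 X18.9 Y6.2
G1 X21.0 Y12.0
; layer 3
G0 Z6.0
G0 X19.5 Y12.0
G1 X17.8 Y16.8
G1 X13.3 Y19.4
G1 X8.2 Y18.5
G1 X4.9 Y14.6
G1 X4.9 Y9.4
G1 X8.2 Y5.5
G1 X13.3 Y4.6
G1 X17.8 Y7.2
G1 X19.5 Y12.0
; layer 4
G0 Z8.0
G0 X18.0 Y12.0
G1 X16.6 Y15.8
G1 X13.1 Y17.9
G1 X9.0 Y17.2
G1 X6.3 Y14.1
G1 X6.3 Y9.9
G1 X9.0 Y6.8
G1 X13.1 Y6.1
G1 X16.6 Y8.2
G1 X18.0 Y12.0
; layer 5
G0 Z10.0
G0 X16.5 Y12.0
G1 X15.4 Y14.9
G1 X12.8 Y16.4
G1 X9.8 Y15.9
G1 X7.8 Y13.5
G1 X7.8 Y10.5
G1 X9.8 Y8.1
G1 X12.8 Y7.6
G1 X15.4 Y9.1
G1 X16.5 Y12.0
; layer 6
G0 Z12.0
G0 X15.0 Y12.0
G1 X14.3 Y13.9
G1 X12.5 Y14.9
G1 X10.5 Y14.6
G1 X9.2 Y13.0
G1 X9.2 Y11.0
G1 X10.5 Y9.4
G1 X12.5 Y9.1
G1 X14.3 Y10.1
G1 X15.0 Y12.0
; layer 7
G0 Z14.0
G0 X13.5 Y12.0
G1 X13.2 Y13.0
G1 X12.3 Y13.5
G1 X11.2 Y13.3
G1 X10.6 Y12.5
G1 X10.6 Y11.5
G1 X11.2 Y10.7
G1 X12.3 Y10.5
G1 X13.2 Y11.0
G1 X13.5 Y12.0
M2 ; end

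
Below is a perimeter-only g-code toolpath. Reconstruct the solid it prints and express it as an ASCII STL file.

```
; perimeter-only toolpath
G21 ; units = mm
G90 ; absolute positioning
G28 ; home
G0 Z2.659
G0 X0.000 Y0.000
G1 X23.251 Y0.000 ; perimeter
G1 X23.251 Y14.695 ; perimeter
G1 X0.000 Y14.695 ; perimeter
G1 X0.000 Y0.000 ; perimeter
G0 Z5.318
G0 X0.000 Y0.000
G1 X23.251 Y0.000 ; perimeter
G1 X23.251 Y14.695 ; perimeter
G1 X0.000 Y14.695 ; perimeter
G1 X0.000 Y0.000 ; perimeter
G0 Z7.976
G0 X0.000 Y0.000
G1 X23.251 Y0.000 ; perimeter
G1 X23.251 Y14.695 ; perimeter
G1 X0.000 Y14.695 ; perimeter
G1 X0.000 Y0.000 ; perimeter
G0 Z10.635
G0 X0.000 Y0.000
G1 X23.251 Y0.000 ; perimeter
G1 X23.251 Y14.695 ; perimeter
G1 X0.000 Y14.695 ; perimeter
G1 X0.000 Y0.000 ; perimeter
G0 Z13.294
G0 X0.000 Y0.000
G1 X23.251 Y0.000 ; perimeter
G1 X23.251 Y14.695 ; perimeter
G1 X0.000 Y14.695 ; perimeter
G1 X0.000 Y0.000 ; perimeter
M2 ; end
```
solid part
  facet normal 0.0000 0.0000 -1.0000
    outer loop
      vertex 23.251 14.695 0.000
      vertex 23.251 0.000 0.000
      vertex 0.000 0.000 0.000
    endloop
  endfacet
  facet normal 0.0000 0.0000 -1.0000
    outer loop
      vertex 0.000 14.695 0.000
      vertex 23.251 14.695 0.000
      vertex 0.000 0.000 0.000
    endloop
  endfacet
  facet normal 0.0000 0.0000 1.0000
    outer loop
      vertex 0.000 0.000 13.294
      vertex 23.251 0.000 13.294
      vertex 23.251 14.695 13.294
    endloop
  endfacet
  facet normal 0.0000 0.0000 1.0000
    outer loop
      vertex 0.000 0.000 13.294
      vertex 23.251 14.695 13.294
      vertex 0.000 14.695 13.294
    endloop
  endfacet
  facet normal 0.0000 -1.0000 0.0000
    outer loop
      vertex 0.000 0.000 0.000
      vertex 23.251 0.000 0.000
      vertex 23.251 0.000 13.294
    endloop
  endfacet
  facet normal 0.0000 -1.0000 0.0000
    outer loop
      vertex 0.000 0.000 0.000
      vertex 23.251 0.000 13.294
      vertex 0.000 0.000 13.294
    endloop
  endfacet
  facet normal 0.0000 1.0000 0.0000
    outer loop
      vertex 23.251 14.695 13.294
      vertex 23.251 14.695 0.000
      vertex 0.000 14.695 0.000
    endloop
  endfacet
  facet normal 0.0000 1.0000 0.0000
    outer loop
      vertex 0.000 14.695 13.294
      vertex 23.251 14.695 13.294
      vertex 0.000 14.695 0.000
    endloop
  endfacet
  facet normal -1.0000 0.0000 0.0000
    outer loop
      vertex 0.000 14.695 13.294
      vertex 0.000 14.695 0.000
      vertex 0.000 0.000 0.000
    endloop
  endfacet
  facet normal -1.0000 0.0000 0.0000
    outer loop
      vertex 0.000 0.000 13.294
      vertex 0.000 14.695 13.294
      vertex 0.000 0.000 0.000
    endloop
  endfacet
  facet normal 1.0000 0.0000 0.0000
    outer loop
      vertex 23.251 0.000 0.000
      vertex 23.251 14.695 0.000
      vertex 23.251 14.695 13.294
    endloop
  endfacet
  facet normal 1.0000 0.0000 0.0000
    outer loop
      vertex 23.251 0.000 0.000
      vertex 23.251 14.695 13.294
      vertex 23.251 0.000 13.294
    endloop
  endfacet
endsolid part

The G0 Z moves step by Δz≈2.659 mm. Every layer's G1 loop is the same polygon, so the solid is a straight extrusion of it from z=0 to z≈13.3. Closing with flat bottom and top caps and triangulating gives 12 facets — a rectangular box, roughly 23.3 × 14.7 mm footprint and 13.3 mm tall.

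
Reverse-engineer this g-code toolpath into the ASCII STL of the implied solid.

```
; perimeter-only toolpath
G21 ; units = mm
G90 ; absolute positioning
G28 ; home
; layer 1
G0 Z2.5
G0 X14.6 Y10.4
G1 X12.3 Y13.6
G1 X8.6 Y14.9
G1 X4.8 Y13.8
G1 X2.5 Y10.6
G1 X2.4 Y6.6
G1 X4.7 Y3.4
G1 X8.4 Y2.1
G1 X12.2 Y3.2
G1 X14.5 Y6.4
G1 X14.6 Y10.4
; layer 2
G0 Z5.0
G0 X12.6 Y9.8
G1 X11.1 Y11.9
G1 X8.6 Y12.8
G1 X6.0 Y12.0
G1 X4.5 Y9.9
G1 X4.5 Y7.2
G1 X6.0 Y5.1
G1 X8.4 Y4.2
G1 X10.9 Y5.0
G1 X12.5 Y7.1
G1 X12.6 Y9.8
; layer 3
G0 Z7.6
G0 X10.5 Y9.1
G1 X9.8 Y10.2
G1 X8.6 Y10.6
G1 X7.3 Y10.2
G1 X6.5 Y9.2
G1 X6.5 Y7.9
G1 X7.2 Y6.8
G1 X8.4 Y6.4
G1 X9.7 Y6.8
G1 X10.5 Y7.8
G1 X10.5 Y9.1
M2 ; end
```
solid part
  facet normal 0.0000 0.0000 -1.0000
    outer loop
      vertex 8.7 17.0 0.0
      vertex 13.6 15.3 0.0
      vertex 16.6 11.0 0.0
    endloop
  endfacet
  facet normal 0.0000 0.0000 -1.0000
    outer loop
      vertex 3.6 15.5 0.0
      vertex 8.7 17.0 0.0
      vertex 16.6 11.0 0.0
    endloop
  endfacet
  facet normal 0.0000 0.0000 -1.0000
    outer loop
      vertex 0.5 11.3 0.0
      vertex 3.6 15.5 0.0
      vertex 16.6 11.0 0.0
    endloop
  endfacet
  facet normal 0.0000 0.0000 -1.0000
    outer loop
      vertex 0.4 6.0 0.0
      vertex 0.5 11.3 0.0
      vertex 16.6 11.0 0.0
    endloop
  endfacet
  facet normal 0.0000 0.0000 -1.0000
    outer loop
      vertex 3.4 1.7 0.0
      vertex 0.4 6.0 0.0
      vertex 16.6 11.0 0.0
    endloop
  endfacet
  facet normal 0.0000 0.0000 -1.0000
    outer loop
      vertex 8.3 0.0 0.0
      vertex 3.4 1.7 0.0
      vertex 16.6 11.0 0.0
    endloop
  endfacet
  facet normal 0.0000 0.0000 -1.0000
    outer loop
      vertex 13.4 1.5 0.0
      vertex 8.3 0.0 0.0
      vertex 16.6 11.0 0.0
    endloop
  endfacet
  facet normal 0.0000 0.0000 -1.0000
    outer loop
      vertex 16.5 5.7 0.0
      vertex 13.4 1.5 0.0
      vertex 16.6 11.0 0.0
    endloop
  endfacet
  facet normal 0.6406 0.4469 0.6244
    outer loop
      vertex 16.6 11.0 0.0
      vertex 13.6 15.3 0.0
      vertex 8.5 8.5 10.1
    endloop
  endfacet
  facet normal 0.2557 0.7372 0.6254
    outer loop
      vertex 13.6 15.3 0.0
      vertex 8.7 17.0 0.0
      vertex 8.5 8.5 10.1
    endloop
  endfacet
  facet normal -0.2201 0.7485 0.6256
    outer loop
      vertex 8.7 17.0 0.0
      vertex 3.6 15.5 0.0
      vertex 8.5 8.5 10.1
    endloop
  endfacet
  facet normal -0.6277 0.4633 0.6256
    outer loop
      vertex 3.6 15.5 0.0
      vertex 0.5 11.3 0.0
      vertex 8.5 8.5 10.1
    endloop
  endfacet
  facet normal -0.7818 0.0148 0.6233
    outer loop
      vertex 0.5 11.3 0.0
      vertex 0.4 6.0 0.0
      vertex 8.5 8.5 10.1
    endloop
  endfacet
  facet normal -0.6406 -0.4469 0.6244
    outer loop
      vertex 0.4 6.0 0.0
      vertex 3.4 1.7 0.0
      vertex 8.5 8.5 10.1
    endloop
  endfacet
  facet normal -0.2557 -0.7372 0.6254
    outer loop
      vertex 3.4 1.7 0.0
      vertex 8.3 0.0 0.0
      vertex 8.5 8.5 10.1
    endloop
  endfacet
  facet normal 0.2201 -0.7485 0.6256
    outer loop
      vertex 8.3 0.0 0.0
      vertex 13.4 1.5 0.0
      vertex 8.5 8.5 10.1
    endloop
  endfacet
  facet normal 0.6277 -0.4633 0.6256
    outer loop
      vertex 13.4 1.5 0.0
      vertex 16.5 5.7 0.0
      vertex 8.5 8.5 10.1
    endloop
  endfacet
  facet normal 0.7818 -0.0148 0.6233
    outer loop
      vertex 16.5 5.7 0.0
      vertex 16.6 11.0 0.0
      vertex 8.5 8.5 10.1
    endloop
  endfacet
endsolid part

The G0 Z moves step by Δz≈2.5 mm. The G1 loops shrink linearly with z, so the solid tapers from its base footprint up to z≈10.1. Closing with a flat bottom cap and the tapered top and triangulating gives 18 facets — a regular 10-sided pyramid, base circumscribed radius ≈ 8.5 mm, apex at z ≈ 10.1 mm.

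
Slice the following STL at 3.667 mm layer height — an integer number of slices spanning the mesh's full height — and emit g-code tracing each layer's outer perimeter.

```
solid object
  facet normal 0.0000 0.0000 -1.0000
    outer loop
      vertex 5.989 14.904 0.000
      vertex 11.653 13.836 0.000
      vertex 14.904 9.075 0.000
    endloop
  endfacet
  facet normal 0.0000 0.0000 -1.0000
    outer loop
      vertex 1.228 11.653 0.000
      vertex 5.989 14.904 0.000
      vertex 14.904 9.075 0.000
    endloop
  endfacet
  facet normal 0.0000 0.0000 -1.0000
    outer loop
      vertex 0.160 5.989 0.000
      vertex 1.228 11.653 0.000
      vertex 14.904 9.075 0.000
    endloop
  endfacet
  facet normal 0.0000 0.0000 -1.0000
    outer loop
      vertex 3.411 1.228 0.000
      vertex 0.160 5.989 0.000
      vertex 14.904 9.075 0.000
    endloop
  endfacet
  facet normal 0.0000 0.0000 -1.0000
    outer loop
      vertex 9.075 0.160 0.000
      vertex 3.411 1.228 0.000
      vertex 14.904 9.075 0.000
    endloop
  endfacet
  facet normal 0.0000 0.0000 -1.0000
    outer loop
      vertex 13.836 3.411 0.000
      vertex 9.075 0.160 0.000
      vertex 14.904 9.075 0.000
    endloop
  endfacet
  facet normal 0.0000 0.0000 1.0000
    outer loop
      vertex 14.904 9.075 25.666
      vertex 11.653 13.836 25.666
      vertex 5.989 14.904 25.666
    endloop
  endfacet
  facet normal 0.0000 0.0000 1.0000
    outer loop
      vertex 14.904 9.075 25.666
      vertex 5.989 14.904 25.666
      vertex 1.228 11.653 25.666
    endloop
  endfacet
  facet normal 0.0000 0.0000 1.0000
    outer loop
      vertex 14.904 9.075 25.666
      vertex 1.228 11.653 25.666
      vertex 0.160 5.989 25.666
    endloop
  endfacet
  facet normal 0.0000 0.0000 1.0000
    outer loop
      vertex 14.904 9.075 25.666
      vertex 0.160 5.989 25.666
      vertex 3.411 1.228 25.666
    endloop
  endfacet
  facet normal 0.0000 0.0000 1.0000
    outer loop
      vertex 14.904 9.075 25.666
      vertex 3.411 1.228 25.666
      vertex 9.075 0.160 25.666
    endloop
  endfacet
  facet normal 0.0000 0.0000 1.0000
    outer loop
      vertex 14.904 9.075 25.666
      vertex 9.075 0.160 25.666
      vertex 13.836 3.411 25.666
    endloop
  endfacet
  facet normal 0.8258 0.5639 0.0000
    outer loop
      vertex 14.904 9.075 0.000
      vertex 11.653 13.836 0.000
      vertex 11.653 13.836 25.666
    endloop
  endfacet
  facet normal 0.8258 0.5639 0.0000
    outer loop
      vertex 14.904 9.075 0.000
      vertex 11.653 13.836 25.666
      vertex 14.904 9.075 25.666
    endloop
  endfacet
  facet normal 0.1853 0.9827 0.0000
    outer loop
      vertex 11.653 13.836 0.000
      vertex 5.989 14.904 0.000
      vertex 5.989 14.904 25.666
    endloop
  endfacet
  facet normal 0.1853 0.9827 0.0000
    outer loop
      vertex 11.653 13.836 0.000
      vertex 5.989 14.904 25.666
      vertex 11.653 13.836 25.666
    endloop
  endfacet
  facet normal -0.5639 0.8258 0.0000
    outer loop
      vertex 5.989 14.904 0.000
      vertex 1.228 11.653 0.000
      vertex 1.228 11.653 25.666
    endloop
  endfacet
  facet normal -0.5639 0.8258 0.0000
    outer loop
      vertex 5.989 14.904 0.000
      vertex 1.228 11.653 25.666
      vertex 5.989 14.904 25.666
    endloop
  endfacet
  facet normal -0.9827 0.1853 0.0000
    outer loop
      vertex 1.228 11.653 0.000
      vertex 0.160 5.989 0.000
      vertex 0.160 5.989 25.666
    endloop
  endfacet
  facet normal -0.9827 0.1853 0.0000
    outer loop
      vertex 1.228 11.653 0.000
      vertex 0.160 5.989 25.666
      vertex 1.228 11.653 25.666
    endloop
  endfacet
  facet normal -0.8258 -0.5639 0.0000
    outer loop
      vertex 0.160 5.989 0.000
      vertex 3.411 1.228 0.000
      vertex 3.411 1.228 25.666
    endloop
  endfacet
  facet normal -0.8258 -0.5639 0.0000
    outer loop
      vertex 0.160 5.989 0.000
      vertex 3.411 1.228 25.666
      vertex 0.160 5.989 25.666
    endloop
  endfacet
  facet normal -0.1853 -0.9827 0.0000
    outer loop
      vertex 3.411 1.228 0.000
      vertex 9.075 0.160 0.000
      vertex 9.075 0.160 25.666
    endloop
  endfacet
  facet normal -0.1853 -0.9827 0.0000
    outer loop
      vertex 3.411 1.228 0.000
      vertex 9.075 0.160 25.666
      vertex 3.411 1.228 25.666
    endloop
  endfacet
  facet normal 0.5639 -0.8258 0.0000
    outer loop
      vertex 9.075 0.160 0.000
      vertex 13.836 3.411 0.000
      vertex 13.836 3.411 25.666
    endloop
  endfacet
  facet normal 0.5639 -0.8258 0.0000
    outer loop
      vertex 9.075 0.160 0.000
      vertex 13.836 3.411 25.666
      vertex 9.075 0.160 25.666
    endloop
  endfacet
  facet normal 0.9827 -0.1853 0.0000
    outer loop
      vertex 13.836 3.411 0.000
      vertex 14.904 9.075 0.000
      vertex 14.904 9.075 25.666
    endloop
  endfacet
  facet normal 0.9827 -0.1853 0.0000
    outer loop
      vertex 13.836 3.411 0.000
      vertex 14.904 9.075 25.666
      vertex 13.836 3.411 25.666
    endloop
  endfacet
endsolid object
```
; perimeter-only toolpath
G21 ; units = mm
G90 ; absolute positioning
G28 ; home
; layer 1
G0 Z3.667
G0 X14.904 Y9.075
G1 X11.653 Y13.836
G1 X5.989 Y14.904
G1 X1.228 Y11.653
G1 X0.160 Y5.989
G1 X3.411 Y1.228
G1 X9.075 Y0.160
G1 X13.836 Y3.411
G1 X14.904 Y9.075
; layer 2
G0 Z7.333
G0 X14.904 Y9.075
G1 X11.653 Y13.836
G1 X5.989 Y14.904
G1 X1.228 Y11.653
G1 X0.160 Y5.989
G1 X3.411 Y1.228
G1 X9.075 Y0.160
G1 X13.836 Y3.411
G1 X14.904 Y9.075
; layer 3
G0 Z11.000
G0 X14.904 Y9.075
G1 X11.653 Y13.836
G1 X5.989 Y14.904
G1 X1.228 Y11.653
G1 X0.160 Y5.989
G1 X3.411 Y1.228
G1 X9.075 Y0.160
G1 X13.836 Y3.411
G1 X14.904 Y9.075
; layer 4
G0 Z14.666
G0 X14.904 Y9.075
G1 X11.653 Y13.836
G1 X5.989 Y14.904
G1 X1.228 Y11.653
G1 X0.160 Y5.989
G1 X3.411 Y1.228
G1 X9.075 Y0.160
G1 X13.836 Y3.411
G1 X14.904 Y9.075
; layer 5
G0 Z18.333
G0 X14.904 Y9.075
G1 X11.653 Y13.836
G1 X5.989 Y14.904
G1 X1.228 Y11.653
G1 X0.160 Y5.989
G1 X3.411 Y1.228
G1 X9.075 Y0.160
G1 X13.836 Y3.411
G1 X14.904 Y9.075
; layer 6
G0 Z21.999
G0 X14.904 Y9.075
G1 X11.653 Y13.836
G1 X5.989 Y14.904
G1 X1.228 Y11.653
G1 X0.160 Y5.989
G1 X3.411 Y1.228
G1 X9.075 Y0.160
G1 X13.836 Y3.411
G1 X14.904 Y9.075
; layer 7
G0 Z25.666
G0 X14.904 Y9.075
G1 X11.653 Y13.836
G1 X5.989 Y14.904
G1 X1.228 Y11.653
G1 X0.160 Y5.989
G1 X3.411 Y1.228
G1 X9.075 Y0.160
G1 X13.836 Y3.411
G1 X14.904 Y9.075
M2 ; end

The solid is a regular 8-sided prism (a cylinder approximated with 8 flat sides), circumscribed radius ≈ 7.53 mm, height ≈ 25.7 mm. Slicing at Δz = 3.667 mm — 7 equal slices spanning the solid's height, so layer i sits at z = i·h/7 — gives 7 non-empty perimeters. Each is a 8-segment closed polygon; G0 lifts to the layer z and rapids to the start vertex, then G1 traces the edges.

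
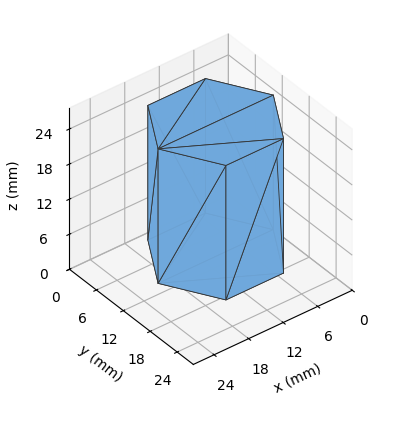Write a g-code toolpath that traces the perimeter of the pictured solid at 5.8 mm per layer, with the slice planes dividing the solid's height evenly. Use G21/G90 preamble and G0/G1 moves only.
Reading the render: the shape is a regular 6-sided prism (a cylinder approximated with 6 flat sides), circumscribed radius ≈ 10 mm, height ≈ 23 mm (dimensions read to the nearest mm from the axis ticks). For the g-code, the solid's height is divided into equal slices at the stated Δz and each level perimeter traced with G1 moves after a G0 lift.

; perimeter-only toolpath
G21 ; units = mm
G90 ; absolute positioning
G28 ; home
; layer 1
G0 Z5.8
G0 X20.0 Y10.0
G1 X15.0 Y18.7
G1 X5.0 Y18.7
G1 X0.0 Y10.0
G1 X5.0 Y1.3
G1 X15.0 Y1.3
G1 X20.0 Y10.0
; layer 2
G0 Z11.5
G0 X20.0 Y10.0
G1 X15.0 Y18.7
G1 X5.0 Y18.7
G1 X0.0 Y10.0
G1 X5.0 Y1.3
G1 X15.0 Y1.3
G1 X20.0 Y10.0
; layer 3
G0 Z17.2
G0 X20.0 Y10.0
G1 X15.0 Y18.7
G1 X5.0 Y18.7
G1 X0.0 Y10.0
G1 X5.0 Y1.3
G1 X15.0 Y1.3
G1 X20.0 Y10.0
; layer 4
G0 Z23.0
G0 X20.0 Y10.0
G1 X15.0 Y18.7
G1 X5.0 Y18.7
G1 X0.0 Y10.0
G1 X5.0 Y1.3
G1 X15.0 Y1.3
G1 X20.0 Y10.0
M2 ; end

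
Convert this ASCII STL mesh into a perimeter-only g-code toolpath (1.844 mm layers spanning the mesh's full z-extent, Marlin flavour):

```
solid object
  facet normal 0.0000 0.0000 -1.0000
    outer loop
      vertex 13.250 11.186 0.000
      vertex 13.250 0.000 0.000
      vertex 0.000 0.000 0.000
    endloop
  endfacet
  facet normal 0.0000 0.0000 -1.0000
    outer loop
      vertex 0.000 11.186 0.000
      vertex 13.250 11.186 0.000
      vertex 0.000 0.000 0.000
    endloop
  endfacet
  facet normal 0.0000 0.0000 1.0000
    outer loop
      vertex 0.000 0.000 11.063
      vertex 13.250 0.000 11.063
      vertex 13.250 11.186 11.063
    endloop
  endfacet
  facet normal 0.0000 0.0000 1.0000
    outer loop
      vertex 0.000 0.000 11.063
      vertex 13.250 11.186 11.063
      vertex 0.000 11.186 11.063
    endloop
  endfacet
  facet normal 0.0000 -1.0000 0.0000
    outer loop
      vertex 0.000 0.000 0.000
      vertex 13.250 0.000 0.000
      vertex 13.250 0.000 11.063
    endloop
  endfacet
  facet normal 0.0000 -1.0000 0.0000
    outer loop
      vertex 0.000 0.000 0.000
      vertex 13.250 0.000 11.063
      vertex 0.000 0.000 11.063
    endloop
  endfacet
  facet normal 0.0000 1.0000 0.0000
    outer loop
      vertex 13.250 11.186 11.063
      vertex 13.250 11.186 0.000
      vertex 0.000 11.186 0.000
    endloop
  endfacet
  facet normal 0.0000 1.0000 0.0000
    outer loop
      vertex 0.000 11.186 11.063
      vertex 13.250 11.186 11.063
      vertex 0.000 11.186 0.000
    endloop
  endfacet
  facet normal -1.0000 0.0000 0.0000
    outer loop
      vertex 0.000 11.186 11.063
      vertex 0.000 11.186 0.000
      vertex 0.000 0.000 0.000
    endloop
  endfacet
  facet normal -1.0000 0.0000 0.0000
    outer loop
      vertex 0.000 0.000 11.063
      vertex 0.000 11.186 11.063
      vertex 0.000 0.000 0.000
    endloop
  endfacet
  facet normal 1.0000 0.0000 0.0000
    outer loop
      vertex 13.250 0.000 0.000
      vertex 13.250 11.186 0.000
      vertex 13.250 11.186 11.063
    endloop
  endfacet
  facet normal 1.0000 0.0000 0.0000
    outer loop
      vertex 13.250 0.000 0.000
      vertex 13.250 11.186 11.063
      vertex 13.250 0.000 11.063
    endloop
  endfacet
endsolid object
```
; perimeter-only toolpath
G21 ; units = mm
G90 ; absolute positioning
G28 ; home
; layer 1
G0 Z1.844
G0 X0.000 Y0.000
G1 X13.250 Y0.000
G1 X13.250 Y11.186
G1 X0.000 Y11.186
G1 X0.000 Y0.000
; layer 2
G0 Z3.688
G0 X0.000 Y0.000
G1 X13.250 Y0.000
G1 X13.250 Y11.186
G1 X0.000 Y11.186
G1 X0.000 Y0.000
; layer 3
G0 Z5.532
G0 X0.000 Y0.000
G1 X13.250 Y0.000
G1 X13.250 Y11.186
G1 X0.000 Y11.186
G1 X0.000 Y0.000
; layer 4
G0 Z7.375
G0 X0.000 Y0.000
G1 X13.250 Y0.000
G1 X13.250 Y11.186
G1 X0.000 Y11.186
G1 X0.000 Y0.000
; layer 5
G0 Z9.219
G0 X0.000 Y0.000
G1 X13.250 Y0.000
G1 X13.250 Y11.186
G1 X0.000 Y11.186
G1 X0.000 Y0.000
; layer 6
G0 Z11.063
G0 X0.000 Y0.000
G1 X13.250 Y0.000
G1 X13.250 Y11.186
G1 X0.000 Y11.186
G1 X0.000 Y0.000
M2 ; end

The solid is a rectangular box, roughly 13.2 × 11.2 mm footprint and 11.1 mm tall. Slicing at Δz = 1.844 mm — 6 equal slices spanning the solid's height, so layer i sits at z = i·h/6 — gives 6 non-empty perimeters. Each is a 4-segment closed polygon; G0 lifts to the layer z and rapids to the start vertex, then G1 traces the edges.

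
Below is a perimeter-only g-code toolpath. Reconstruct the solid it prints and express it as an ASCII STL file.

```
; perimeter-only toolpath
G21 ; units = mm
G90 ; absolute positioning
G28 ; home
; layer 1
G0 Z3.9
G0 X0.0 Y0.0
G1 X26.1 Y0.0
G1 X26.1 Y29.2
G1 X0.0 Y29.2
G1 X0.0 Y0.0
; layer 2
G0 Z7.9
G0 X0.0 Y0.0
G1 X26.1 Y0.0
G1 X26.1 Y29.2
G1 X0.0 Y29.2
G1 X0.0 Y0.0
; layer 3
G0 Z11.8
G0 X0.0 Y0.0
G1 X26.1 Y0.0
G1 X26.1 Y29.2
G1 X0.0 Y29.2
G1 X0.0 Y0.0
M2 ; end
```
solid part
  facet normal 0.0000 0.0000 -1.0000
    outer loop
      vertex 26.1 29.2 0.0
      vertex 26.1 0.0 0.0
      vertex 0.0 0.0 0.0
    endloop
  endfacet
  facet normal 0.0000 0.0000 -1.0000
    outer loop
      vertex 0.0 29.2 0.0
      vertex 26.1 29.2 0.0
      vertex 0.0 0.0 0.0
    endloop
  endfacet
  facet normal 0.0000 0.0000 1.0000
    outer loop
      vertex 0.0 0.0 11.8
      vertex 26.1 0.0 11.8
      vertex 26.1 29.2 11.8
    endloop
  endfacet
  facet normal 0.0000 0.0000 1.0000
    outer loop
      vertex 0.0 0.0 11.8
      vertex 26.1 29.2 11.8
      vertex 0.0 29.2 11.8
    endloop
  endfacet
  facet normal 0.0000 -1.0000 0.0000
    outer loop
      vertex 0.0 0.0 0.0
      vertex 26.1 0.0 0.0
      vertex 26.1 0.0 11.8
    endloop
  endfacet
  facet normal 0.0000 -1.0000 0.0000
    outer loop
      vertex 0.0 0.0 0.0
      vertex 26.1 0.0 11.8
      vertex 0.0 0.0 11.8
    endloop
  endfacet
  facet normal 0.0000 1.0000 0.0000
    outer loop
      vertex 26.1 29.2 11.8
      vertex 26.1 29.2 0.0
      vertex 0.0 29.2 0.0
    endloop
  endfacet
  facet normal 0.0000 1.0000 0.0000
    outer loop
      vertex 0.0 29.2 11.8
      vertex 26.1 29.2 11.8
      vertex 0.0 29.2 0.0
    endloop
  endfacet
  facet normal -1.0000 0.0000 0.0000
    outer loop
      vertex 0.0 29.2 11.8
      vertex 0.0 29.2 0.0
      vertex 0.0 0.0 0.0
    endloop
  endfacet
  facet normal -1.0000 0.0000 0.0000
    outer loop
      vertex 0.0 0.0 11.8
      vertex 0.0 29.2 11.8
      vertex 0.0 0.0 0.0
    endloop
  endfacet
  facet normal 1.0000 0.0000 0.0000
    outer loop
      vertex 26.1 0.0 0.0
      vertex 26.1 29.2 0.0
      vertex 26.1 29.2 11.8
    endloop
  endfacet
  facet normal 1.0000 0.0000 0.0000
    outer loop
      vertex 26.1 0.0 0.0
      vertex 26.1 29.2 11.8
      vertex 26.1 0.0 11.8
    endloop
  endfacet
endsolid part

The G0 Z moves step by Δz≈3.9 mm. Every layer's G1 loop is the same polygon, so the solid is a straight extrusion of it from z=0 to z≈11.8. Closing with flat bottom and top caps and triangulating gives 12 facets — a rectangular box, roughly 26.1 × 29.2 mm footprint and 11.8 mm tall.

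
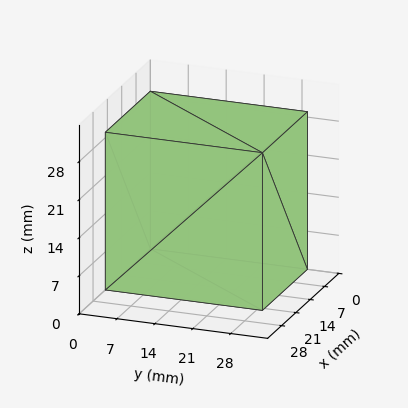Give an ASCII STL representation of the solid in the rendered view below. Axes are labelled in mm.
Reading the render: the shape is a rectangular box, roughly 22 × 29 mm footprint and 29 mm tall (dimensions read to the nearest mm from the axis ticks). For the STL, each face is triangulated and given an outward normal.

solid part
  facet normal 0.0000 0.0000 -1.0000
    outer loop
      vertex 22.00 29.00 0.00
      vertex 22.00 0.00 0.00
      vertex 0.00 0.00 0.00
    endloop
  endfacet
  facet normal 0.0000 0.0000 -1.0000
    outer loop
      vertex 0.00 29.00 0.00
      vertex 22.00 29.00 0.00
      vertex 0.00 0.00 0.00
    endloop
  endfacet
  facet normal 0.0000 0.0000 1.0000
    outer loop
      vertex 0.00 0.00 29.00
      vertex 22.00 0.00 29.00
      vertex 22.00 29.00 29.00
    endloop
  endfacet
  facet normal 0.0000 0.0000 1.0000
    outer loop
      vertex 0.00 0.00 29.00
      vertex 22.00 29.00 29.00
      vertex 0.00 29.00 29.00
    endloop
  endfacet
  facet normal 0.0000 -1.0000 0.0000
    outer loop
      vertex 0.00 0.00 0.00
      vertex 22.00 0.00 0.00
      vertex 22.00 0.00 29.00
    endloop
  endfacet
  facet normal 0.0000 -1.0000 0.0000
    outer loop
      vertex 0.00 0.00 0.00
      vertex 22.00 0.00 29.00
      vertex 0.00 0.00 29.00
    endloop
  endfacet
  facet normal 0.0000 1.0000 0.0000
    outer loop
      vertex 22.00 29.00 29.00
      vertex 22.00 29.00 0.00
      vertex 0.00 29.00 0.00
    endloop
  endfacet
  facet normal 0.0000 1.0000 0.0000
    outer loop
      vertex 0.00 29.00 29.00
      vertex 22.00 29.00 29.00
      vertex 0.00 29.00 0.00
    endloop
  endfacet
  facet normal -1.0000 0.0000 0.0000
    outer loop
      vertex 0.00 29.00 29.00
      vertex 0.00 29.00 0.00
      vertex 0.00 0.00 0.00
    endloop
  endfacet
  facet normal -1.0000 0.0000 0.0000
    outer loop
      vertex 0.00 0.00 29.00
      vertex 0.00 29.00 29.00
      vertex 0.00 0.00 0.00
    endloop
  endfacet
  facet normal 1.0000 0.0000 0.0000
    outer loop
      vertex 22.00 0.00 0.00
      vertex 22.00 29.00 0.00
      vertex 22.00 29.00 29.00
    endloop
  endfacet
  facet normal 1.0000 0.0000 0.0000
    outer loop
      vertex 22.00 0.00 0.00
      vertex 22.00 29.00 29.00
      vertex 22.00 0.00 29.00
    endloop
  endfacet
endsolid part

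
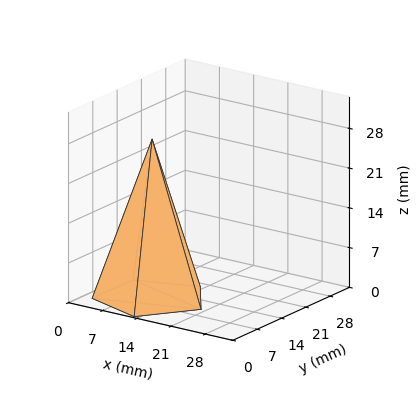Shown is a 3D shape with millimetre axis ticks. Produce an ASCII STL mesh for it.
Reading the render: the shape is a regular 5-sided pyramid, base circumscribed radius ≈ 10 mm, apex at z ≈ 28 mm (dimensions read to the nearest mm from the axis ticks). For the STL, each face is triangulated and given an outward normal.

solid part
  facet normal 0.0000 0.0000 -1.0000
    outer loop
      vertex 1.91 15.88 0.00
      vertex 13.09 19.51 0.00
      vertex 20.00 10.00 0.00
    endloop
  endfacet
  facet normal 0.0000 0.0000 -1.0000
    outer loop
      vertex 1.91 4.12 0.00
      vertex 1.91 15.88 0.00
      vertex 20.00 10.00 0.00
    endloop
  endfacet
  facet normal 0.0000 0.0000 -1.0000
    outer loop
      vertex 13.09 0.49 0.00
      vertex 1.91 4.12 0.00
      vertex 20.00 10.00 0.00
    endloop
  endfacet
  facet normal 0.7772 0.5647 0.2776
    outer loop
      vertex 20.00 10.00 0.00
      vertex 13.09 19.51 0.00
      vertex 10.00 10.00 28.00
    endloop
  endfacet
  facet normal -0.2967 0.9137 0.2776
    outer loop
      vertex 13.09 19.51 0.00
      vertex 1.91 15.88 0.00
      vertex 10.00 10.00 28.00
    endloop
  endfacet
  facet normal -0.9607 0.0000 0.2776
    outer loop
      vertex 1.91 15.88 0.00
      vertex 1.91 4.12 0.00
      vertex 10.00 10.00 28.00
    endloop
  endfacet
  facet normal -0.2967 -0.9137 0.2776
    outer loop
      vertex 1.91 4.12 0.00
      vertex 13.09 0.49 0.00
      vertex 10.00 10.00 28.00
    endloop
  endfacet
  facet normal 0.7772 -0.5647 0.2776
    outer loop
      vertex 13.09 0.49 0.00
      vertex 20.00 10.00 0.00
      vertex 10.00 10.00 28.00
    endloop
  endfacet
endsolid part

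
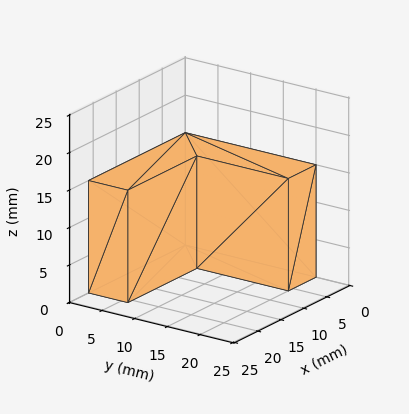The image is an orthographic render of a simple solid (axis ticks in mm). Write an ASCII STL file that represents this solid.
Reading the render: the shape is an L-shaped prism: outer 21 × 20 mm, arm thicknesses ≈ 6 mm (horizontal) and 6 mm (vertical), extruded 15 mm in z (dimensions read to the nearest mm from the axis ticks). For the STL, each face is triangulated and given an outward normal.

solid part
  facet normal 0.0000 0.0000 -1.0000
    outer loop
      vertex 21.00 6.00 0.00
      vertex 21.00 0.00 0.00
      vertex 0.00 0.00 0.00
    endloop
  endfacet
  facet normal 0.0000 0.0000 -1.0000
    outer loop
      vertex 6.00 6.00 0.00
      vertex 21.00 6.00 0.00
      vertex 0.00 0.00 0.00
    endloop
  endfacet
  facet normal 0.0000 0.0000 -1.0000
    outer loop
      vertex 6.00 20.00 0.00
      vertex 6.00 6.00 0.00
      vertex 0.00 0.00 0.00
    endloop
  endfacet
  facet normal 0.0000 0.0000 -1.0000
    outer loop
      vertex 0.00 20.00 0.00
      vertex 6.00 20.00 0.00
      vertex 0.00 0.00 0.00
    endloop
  endfacet
  facet normal 0.0000 0.0000 1.0000
    outer loop
      vertex 0.00 0.00 15.00
      vertex 21.00 0.00 15.00
      vertex 21.00 6.00 15.00
    endloop
  endfacet
  facet normal 0.0000 0.0000 1.0000
    outer loop
      vertex 0.00 0.00 15.00
      vertex 21.00 6.00 15.00
      vertex 6.00 6.00 15.00
    endloop
  endfacet
  facet normal 0.0000 0.0000 1.0000
    outer loop
      vertex 0.00 0.00 15.00
      vertex 6.00 6.00 15.00
      vertex 6.00 20.00 15.00
    endloop
  endfacet
  facet normal 0.0000 0.0000 1.0000
    outer loop
      vertex 0.00 0.00 15.00
      vertex 6.00 20.00 15.00
      vertex 0.00 20.00 15.00
    endloop
  endfacet
  facet normal 0.0000 -1.0000 0.0000
    outer loop
      vertex 0.00 0.00 0.00
      vertex 21.00 0.00 0.00
      vertex 21.00 0.00 15.00
    endloop
  endfacet
  facet normal 0.0000 -1.0000 0.0000
    outer loop
      vertex 0.00 0.00 0.00
      vertex 21.00 0.00 15.00
      vertex 0.00 0.00 15.00
    endloop
  endfacet
  facet normal 1.0000 0.0000 0.0000
    outer loop
      vertex 21.00 0.00 0.00
      vertex 21.00 6.00 0.00
      vertex 21.00 6.00 15.00
    endloop
  endfacet
  facet normal 1.0000 0.0000 0.0000
    outer loop
      vertex 21.00 0.00 0.00
      vertex 21.00 6.00 15.00
      vertex 21.00 0.00 15.00
    endloop
  endfacet
  facet normal 0.0000 1.0000 0.0000
    outer loop
      vertex 21.00 6.00 0.00
      vertex 6.00 6.00 0.00
      vertex 6.00 6.00 15.00
    endloop
  endfacet
  facet normal 0.0000 1.0000 0.0000
    outer loop
      vertex 21.00 6.00 0.00
      vertex 6.00 6.00 15.00
      vertex 21.00 6.00 15.00
    endloop
  endfacet
  facet normal 1.0000 0.0000 0.0000
    outer loop
      vertex 6.00 6.00 0.00
      vertex 6.00 20.00 0.00
      vertex 6.00 20.00 15.00
    endloop
  endfacet
  facet normal 1.0000 0.0000 0.0000
    outer loop
      vertex 6.00 6.00 0.00
      vertex 6.00 20.00 15.00
      vertex 6.00 6.00 15.00
    endloop
  endfacet
  facet normal 0.0000 1.0000 0.0000
    outer loop
      vertex 6.00 20.00 0.00
      vertex 0.00 20.00 0.00
      vertex 0.00 20.00 15.00
    endloop
  endfacet
  facet normal 0.0000 1.0000 0.0000
    outer loop
      vertex 6.00 20.00 0.00
      vertex 0.00 20.00 15.00
      vertex 6.00 20.00 15.00
    endloop
  endfacet
  facet normal -1.0000 0.0000 0.0000
    outer loop
      vertex 0.00 20.00 0.00
      vertex 0.00 0.00 0.00
      vertex 0.00 0.00 15.00
    endloop
  endfacet
  facet normal -1.0000 0.0000 0.0000
    outer loop
      vertex 0.00 20.00 0.00
      vertex 0.00 0.00 15.00
      vertex 0.00 20.00 15.00
    endloop
  endfacet
endsolid part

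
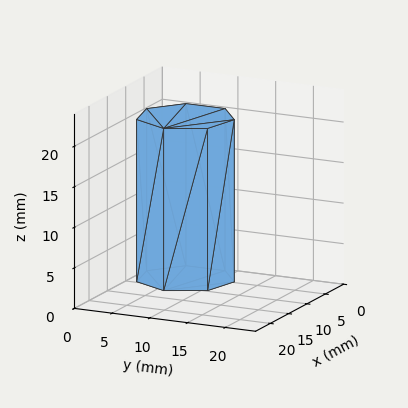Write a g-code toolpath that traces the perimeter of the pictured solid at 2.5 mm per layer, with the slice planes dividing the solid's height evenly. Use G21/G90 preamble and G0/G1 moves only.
Reading the render: the shape is a regular 7-sided prism (a cylinder approximated with 7 flat sides), circumscribed radius ≈ 6 mm, height ≈ 20 mm (dimensions read to the nearest mm from the axis ticks). For the g-code, the solid's height is divided into equal slices at the stated Δz and each level perimeter traced with G1 moves after a G0 lift.

; perimeter-only toolpath
G21 ; units = mm
G90 ; absolute positioning
G28 ; home
; layer 1
G0 Z2.5
G0 X12.0 Y6.0
G1 X9.7 Y10.7
G1 X4.7 Y11.8
G1 X0.6 Y8.6
G1 X0.6 Y3.4
G1 X4.7 Y0.2
G1 X9.7 Y1.3
G1 X12.0 Y6.0
; layer 2
G0 Z5.0
G0 X12.0 Y6.0
G1 X9.7 Y10.7
G1 X4.7 Y11.8
G1 X0.6 Y8.6
G1 X0.6 Y3.4
G1 X4.7 Y0.2
G1 X9.7 Y1.3
G1 X12.0 Y6.0
; layer 3
G0 Z7.5
G0 X12.0 Y6.0
G1 X9.7 Y10.7
G1 X4.7 Y11.8
G1 X0.6 Y8.6
G1 X0.6 Y3.4
G1 X4.7 Y0.2
G1 X9.7 Y1.3
G1 X12.0 Y6.0
; layer 4
G0 Z10.0
G0 X12.0 Y6.0
G1 X9.7 Y10.7
G1 X4.7 Y11.8
G1 X0.6 Y8.6
G1 X0.6 Y3.4
G1 X4.7 Y0.2
G1 X9.7 Y1.3
G1 X12.0 Y6.0
; layer 5
G0 Z12.5
G0 X12.0 Y6.0
G1 X9.7 Y10.7
G1 X4.7 Y11.8
G1 X0.6 Y8.6
G1 X0.6 Y3.4
G1 X4.7 Y0.2
G1 X9.7 Y1.3
G1 X12.0 Y6.0
; layer 6
G0 Z15.0
G0 X12.0 Y6.0
G1 X9.7 Y10.7
G1 X4.7 Y11.8
G1 X0.6 Y8.6
G1 X0.6 Y3.4
G1 X4.7 Y0.2
G1 X9.7 Y1.3
G1 X12.0 Y6.0
; layer 7
G0 Z17.5
G0 X12.0 Y6.0
G1 X9.7 Y10.7
G1 X4.7 Y11.8
G1 X0.6 Y8.6
G1 X0.6 Y3.4
G1 X4.7 Y0.2
G1 X9.7 Y1.3
G1 X12.0 Y6.0
; layer 8
G0 Z20.0
G0 X12.0 Y6.0
G1 X9.7 Y10.7
G1 X4.7 Y11.8
G1 X0.6 Y8.6
G1 X0.6 Y3.4
G1 X4.7 Y0.2
G1 X9.7 Y1.3
G1 X12.0 Y6.0
M2 ; end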